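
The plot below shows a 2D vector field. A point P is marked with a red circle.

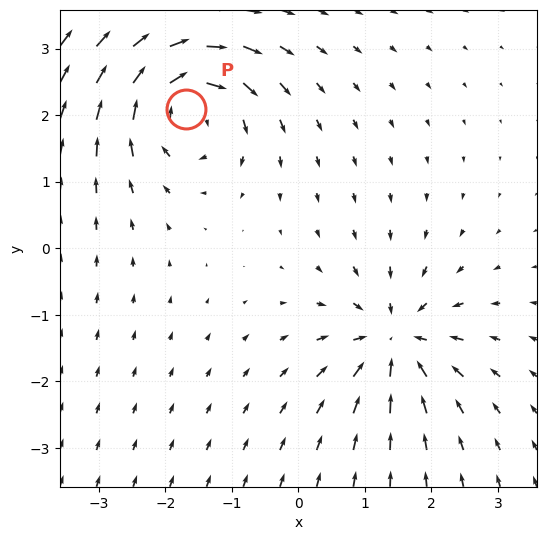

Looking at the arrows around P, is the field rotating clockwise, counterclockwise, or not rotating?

clockwise

Near P at (-1.7, 2.1) the arrows circulate clockwise. The curl (z-component) there is about -5; negative curl means clockwise rotation.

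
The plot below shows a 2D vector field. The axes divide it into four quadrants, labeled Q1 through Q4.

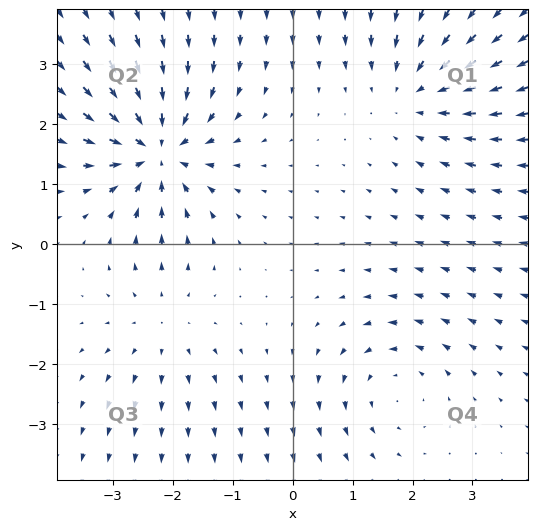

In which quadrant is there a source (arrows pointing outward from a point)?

The source sits at approximately (-2.2, -1.3), which lies in quadrant Q3. The divergence there is about +2, positive as expected for a source.

Q3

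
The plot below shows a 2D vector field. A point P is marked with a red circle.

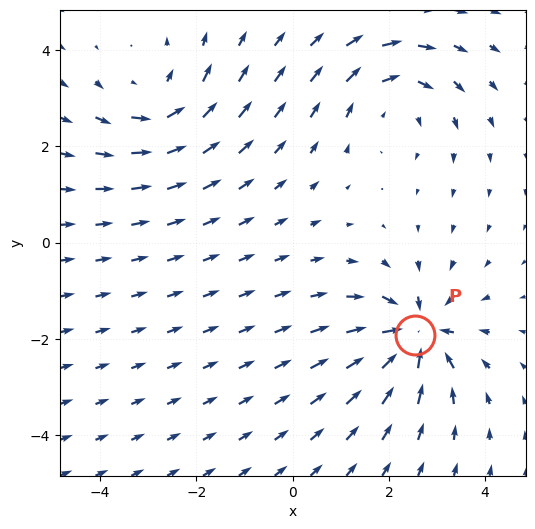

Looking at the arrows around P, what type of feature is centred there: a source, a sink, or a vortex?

sink

At P (2.5, -1.9) the arrows converge inward. Divergence about -5, curl ≈0 — negative divergence with near-zero curl is a sink.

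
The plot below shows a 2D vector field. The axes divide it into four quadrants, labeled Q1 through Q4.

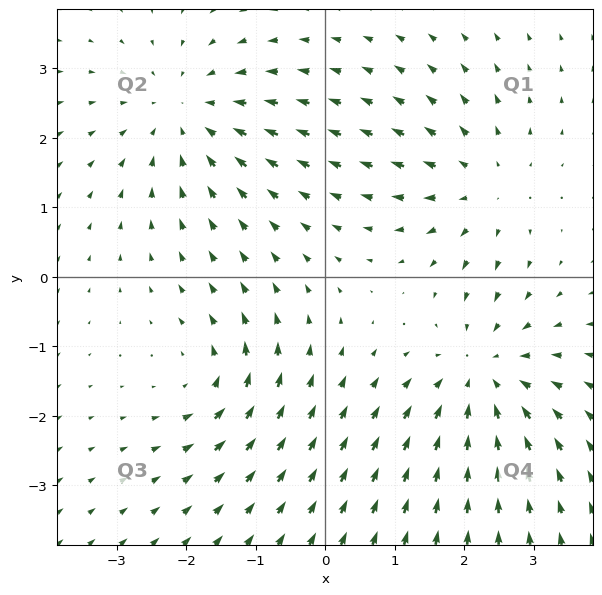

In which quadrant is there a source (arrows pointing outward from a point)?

The source sits at approximately (2.3, 1.3), which lies in quadrant Q1. The divergence there is about +3, positive as expected for a source.

Q1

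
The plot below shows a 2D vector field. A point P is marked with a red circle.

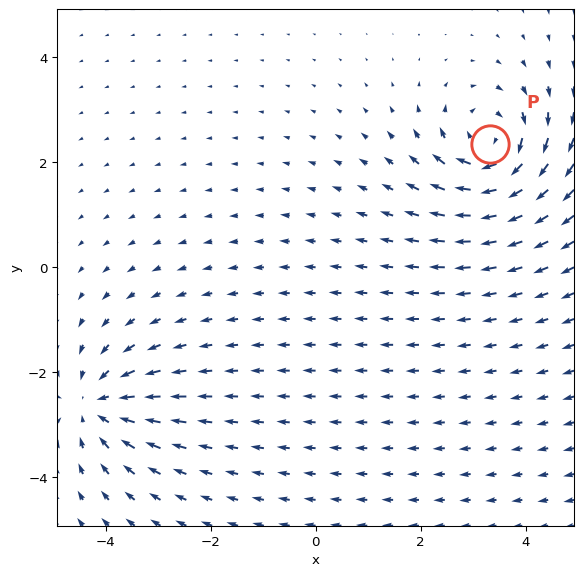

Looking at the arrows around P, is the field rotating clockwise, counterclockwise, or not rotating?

Near P at (3.3, 2.3) the arrows circulate clockwise. The curl (z-component) there is about -6; negative curl means clockwise rotation.

clockwise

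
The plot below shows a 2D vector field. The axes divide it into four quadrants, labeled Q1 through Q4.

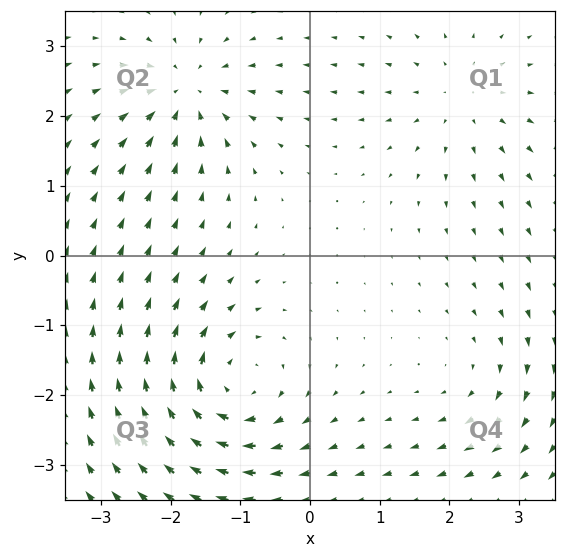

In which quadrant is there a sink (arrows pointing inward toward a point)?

Q2

The sink sits at approximately (-1.8, 2.3), which lies in quadrant Q2. The divergence there is about -5, negative as expected for a sink.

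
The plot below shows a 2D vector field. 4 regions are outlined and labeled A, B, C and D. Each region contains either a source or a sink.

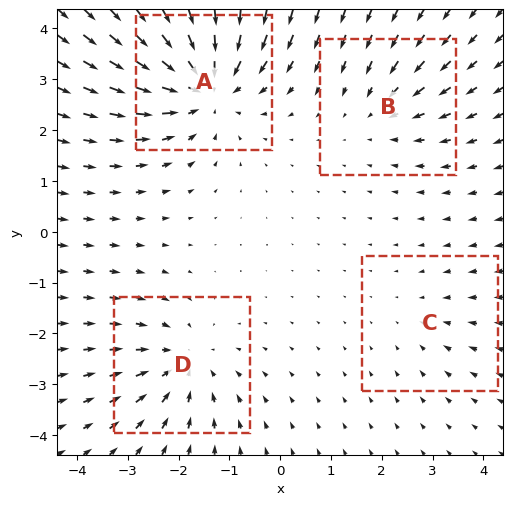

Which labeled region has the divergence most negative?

A

Divergence at each region's feature centre — A: about -6, B: about -3, C: about -2, D: about -4. Region A is most negative.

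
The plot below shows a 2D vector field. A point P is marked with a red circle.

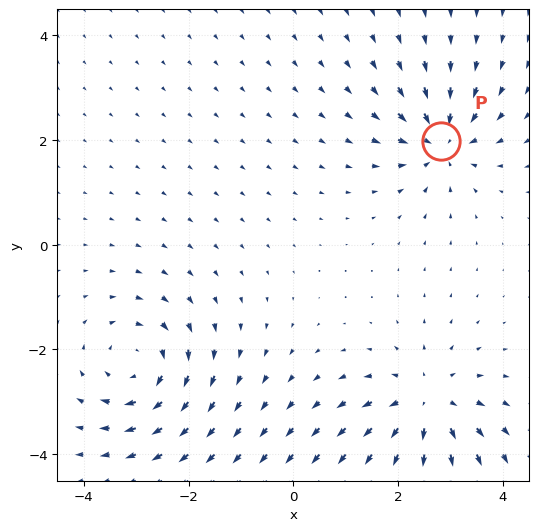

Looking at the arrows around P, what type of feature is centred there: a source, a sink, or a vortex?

sink

At P (2.8, 2.0) the arrows converge inward. Divergence about -5, curl ≈0 — negative divergence with near-zero curl is a sink.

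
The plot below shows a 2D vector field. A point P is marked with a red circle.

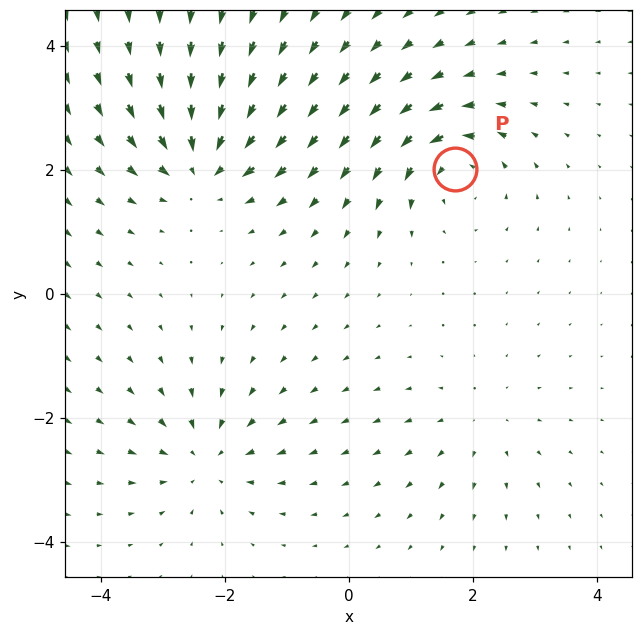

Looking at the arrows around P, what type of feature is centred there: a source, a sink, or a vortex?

vortex

At P (1.7, 2.0) the arrows circulate counterclockwise. Divergence ≈0, curl about +5 — near-zero divergence with nonzero curl is a vortex.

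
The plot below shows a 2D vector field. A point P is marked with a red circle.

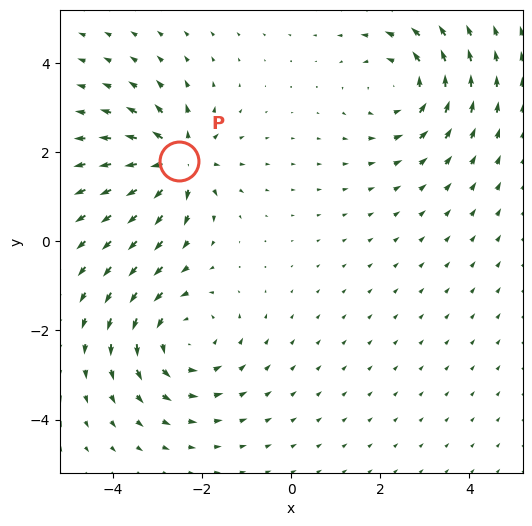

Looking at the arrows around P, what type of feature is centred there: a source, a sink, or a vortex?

At P (-2.5, 1.8) the arrows spread outward. Divergence about +5, curl ≈0 — positive divergence with near-zero curl is a source.

source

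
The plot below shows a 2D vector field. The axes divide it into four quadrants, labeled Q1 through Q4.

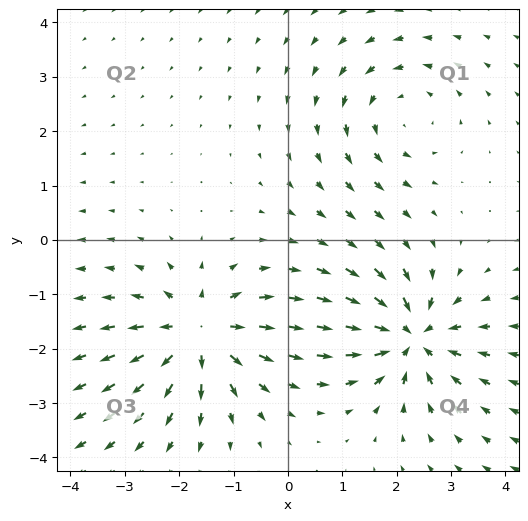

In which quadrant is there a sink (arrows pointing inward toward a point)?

The sink sits at approximately (2.3, -1.8), which lies in quadrant Q4. The divergence there is about -5, negative as expected for a sink.

Q4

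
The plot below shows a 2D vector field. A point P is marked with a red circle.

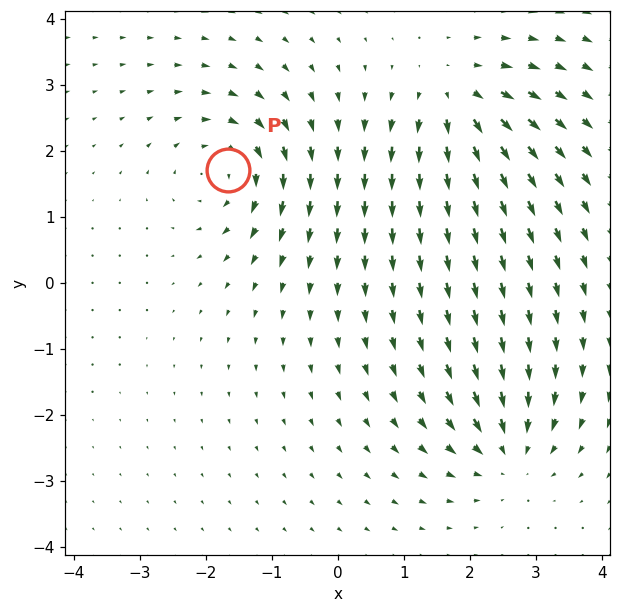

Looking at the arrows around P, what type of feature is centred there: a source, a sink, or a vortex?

At P (-1.7, 1.7) the arrows circulate clockwise. Divergence ≈0, curl about -5 — near-zero divergence with nonzero curl is a vortex.

vortex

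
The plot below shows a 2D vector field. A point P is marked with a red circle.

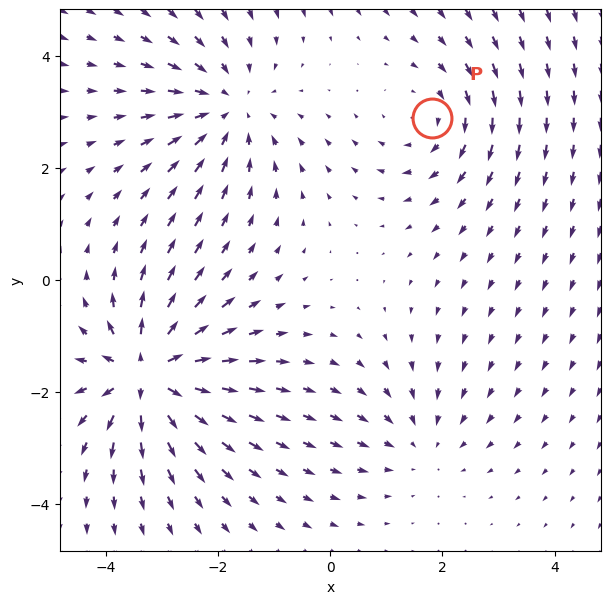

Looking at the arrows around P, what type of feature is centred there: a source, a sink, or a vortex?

At P (1.8, 2.9) the arrows circulate clockwise. Divergence ≈0, curl about -3 — near-zero divergence with nonzero curl is a vortex.

vortex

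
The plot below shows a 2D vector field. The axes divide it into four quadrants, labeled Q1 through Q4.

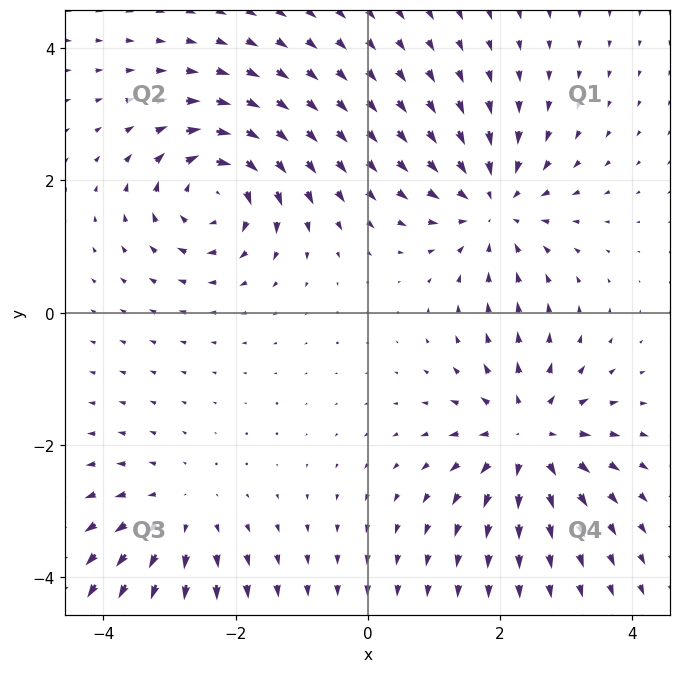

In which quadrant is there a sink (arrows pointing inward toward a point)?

The sink sits at approximately (1.9, 1.6), which lies in quadrant Q1. The divergence there is about -4, negative as expected for a sink.

Q1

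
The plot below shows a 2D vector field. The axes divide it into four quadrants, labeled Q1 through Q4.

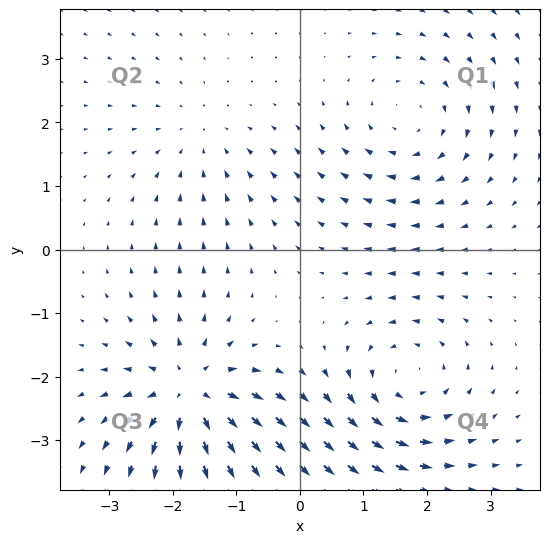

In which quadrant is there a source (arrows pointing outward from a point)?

Q3

The source sits at approximately (-1.7, -2.2), which lies in quadrant Q3. The divergence there is about +7, positive as expected for a source.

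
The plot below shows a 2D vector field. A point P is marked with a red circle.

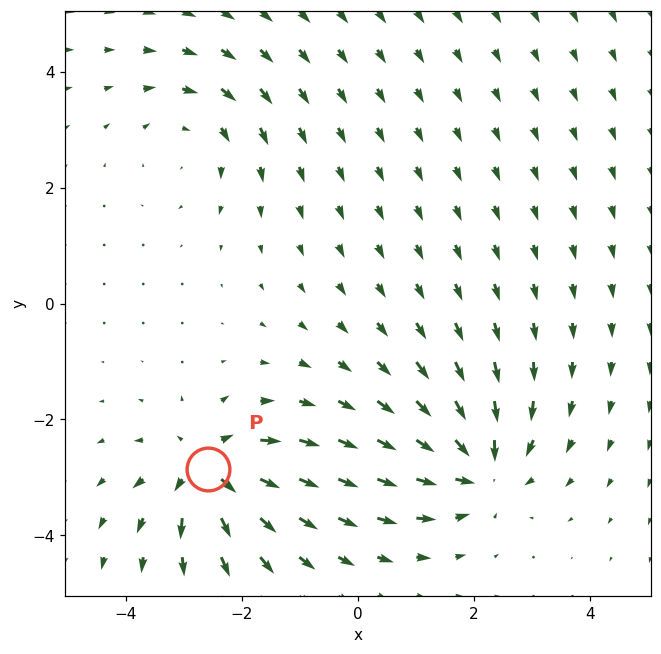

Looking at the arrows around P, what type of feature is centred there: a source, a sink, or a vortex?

source

At P (-2.6, -2.9) the arrows spread outward. Divergence about +5, curl ≈0 — positive divergence with near-zero curl is a source.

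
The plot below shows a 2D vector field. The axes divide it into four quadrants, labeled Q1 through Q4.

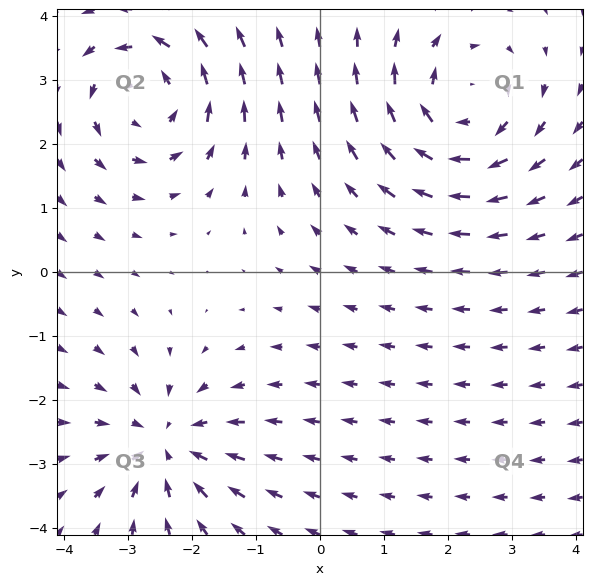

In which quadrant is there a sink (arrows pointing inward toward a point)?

Q3

The sink sits at approximately (-2.4, -2.7), which lies in quadrant Q3. The divergence there is about -4, negative as expected for a sink.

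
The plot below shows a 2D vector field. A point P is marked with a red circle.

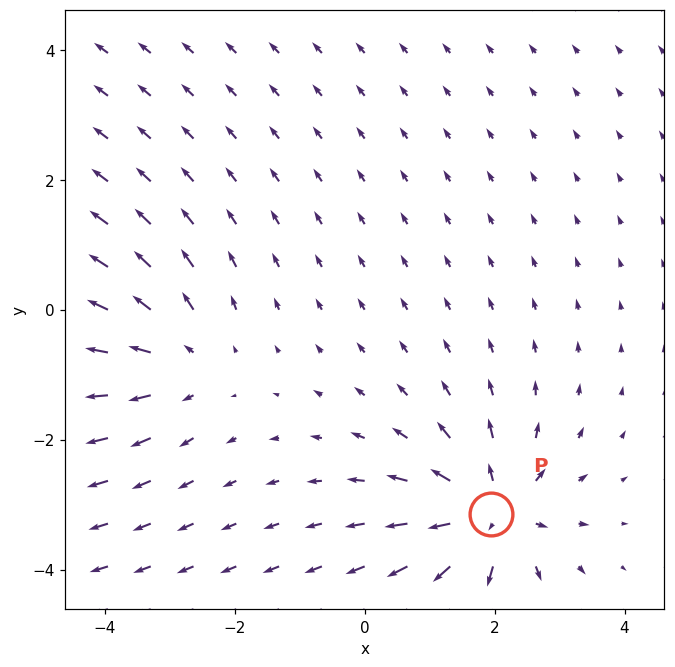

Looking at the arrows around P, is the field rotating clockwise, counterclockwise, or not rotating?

not rotating

Near P at (1.9, -3.1) the arrows show no circulation. The curl there is ≈0.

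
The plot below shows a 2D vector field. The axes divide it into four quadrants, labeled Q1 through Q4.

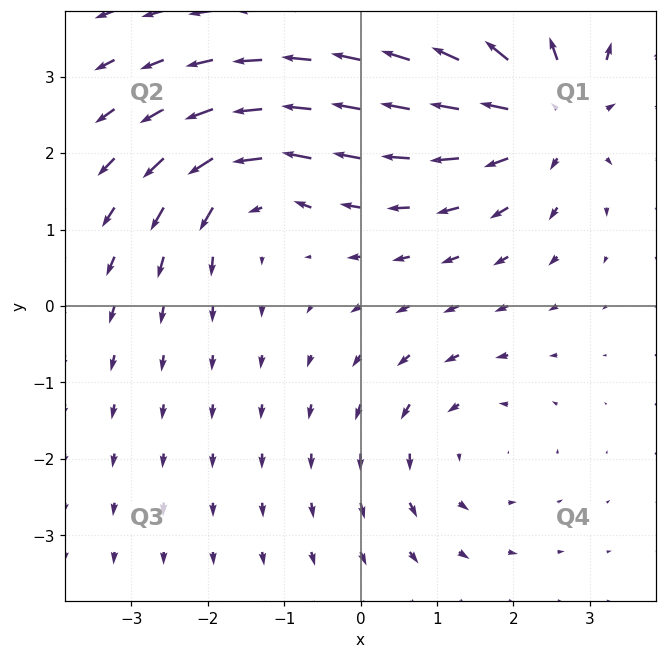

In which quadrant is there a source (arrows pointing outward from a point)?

The source sits at approximately (2.5, 2.6), which lies in quadrant Q1. The divergence there is about +4, positive as expected for a source.

Q1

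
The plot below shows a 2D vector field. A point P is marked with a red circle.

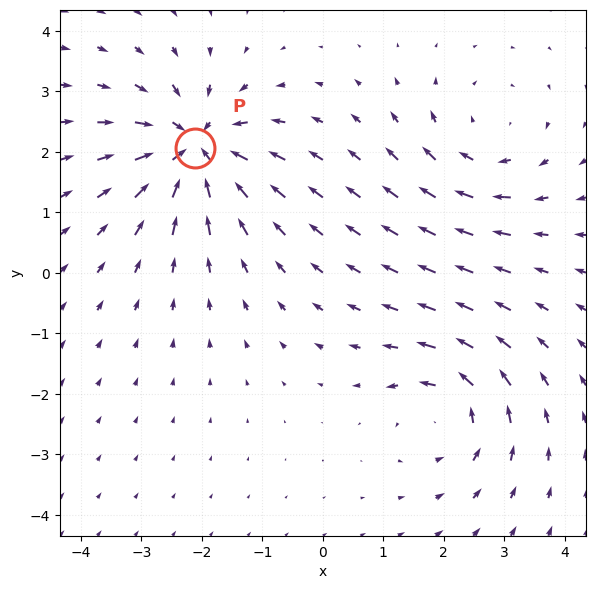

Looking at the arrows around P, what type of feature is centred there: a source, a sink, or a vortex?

At P (-2.1, 2.1) the arrows converge inward. Divergence about -6, curl ≈0 — negative divergence with near-zero curl is a sink.

sink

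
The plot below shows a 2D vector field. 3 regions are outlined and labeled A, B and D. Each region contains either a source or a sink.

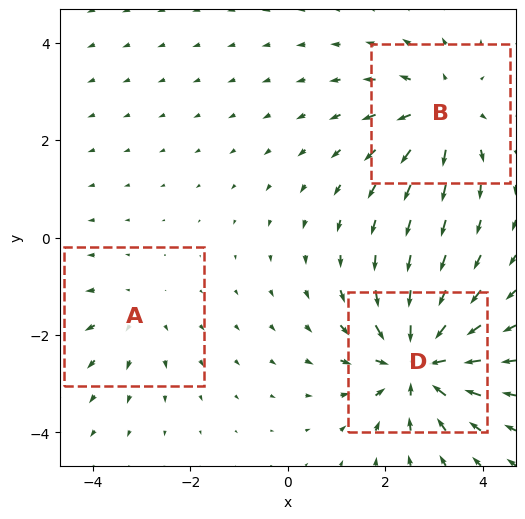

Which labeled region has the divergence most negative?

D

Divergence at each region's feature centre — A: about +2, B: about +3, D: about -5. Region D is most negative.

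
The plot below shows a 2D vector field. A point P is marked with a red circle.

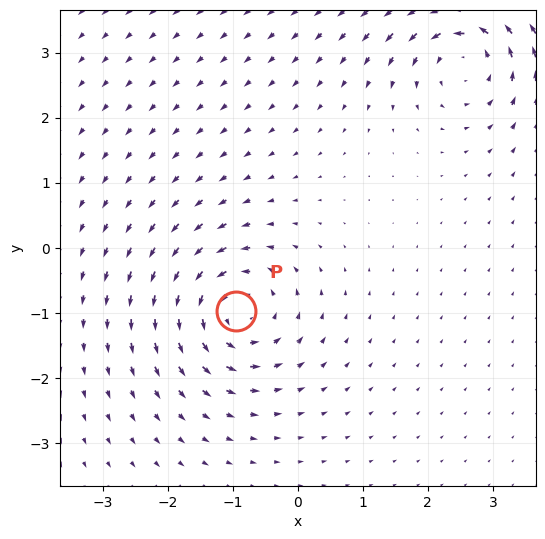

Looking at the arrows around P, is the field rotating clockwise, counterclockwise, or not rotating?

Near P at (-1.0, -1.0) the arrows circulate counterclockwise. The curl (z-component) there is about +7; positive curl means counterclockwise rotation.

counterclockwise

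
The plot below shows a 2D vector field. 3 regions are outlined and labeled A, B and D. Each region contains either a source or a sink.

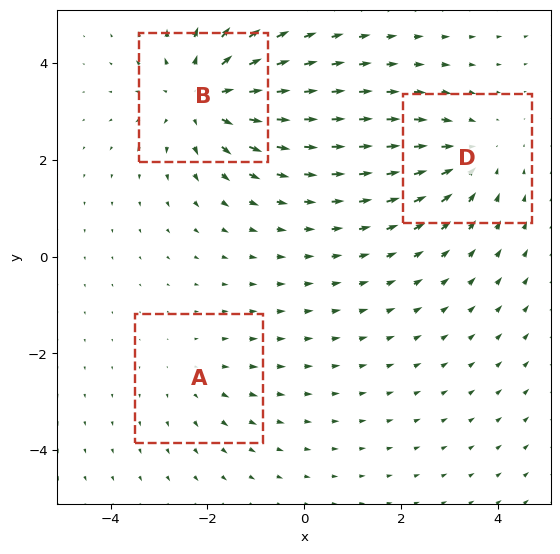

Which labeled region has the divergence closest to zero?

A

Divergence at each region's feature centre — A: about +2, B: about +4, D: about -3. Region A is closest to zero.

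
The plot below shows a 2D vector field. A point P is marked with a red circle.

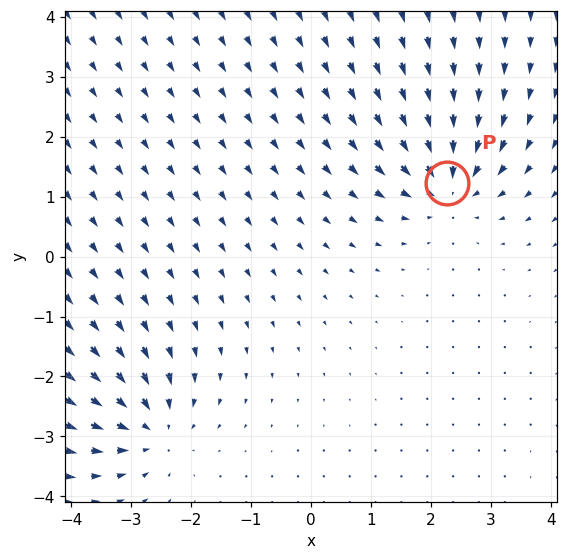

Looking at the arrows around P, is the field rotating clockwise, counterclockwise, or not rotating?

not rotating

Near P at (2.3, 1.2) the arrows show no circulation. The curl there is ≈0.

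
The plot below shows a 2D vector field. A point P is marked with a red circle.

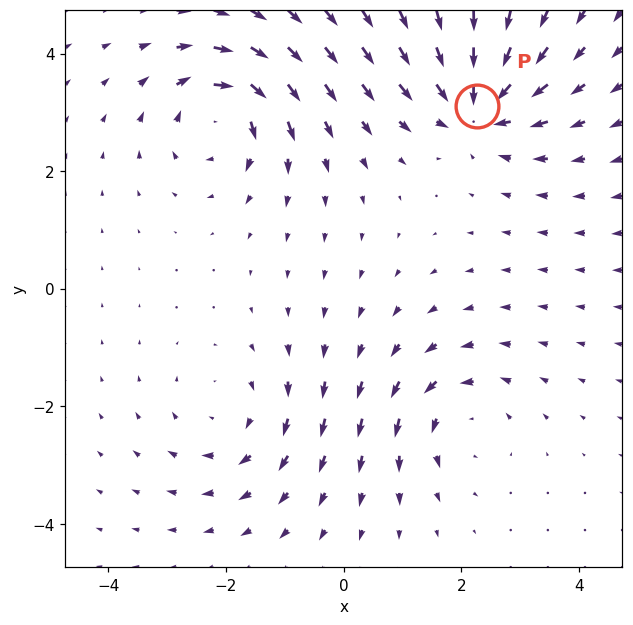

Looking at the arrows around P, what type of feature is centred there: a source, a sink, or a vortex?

sink

At P (2.3, 3.1) the arrows converge inward. Divergence about -6, curl ≈0 — negative divergence with near-zero curl is a sink.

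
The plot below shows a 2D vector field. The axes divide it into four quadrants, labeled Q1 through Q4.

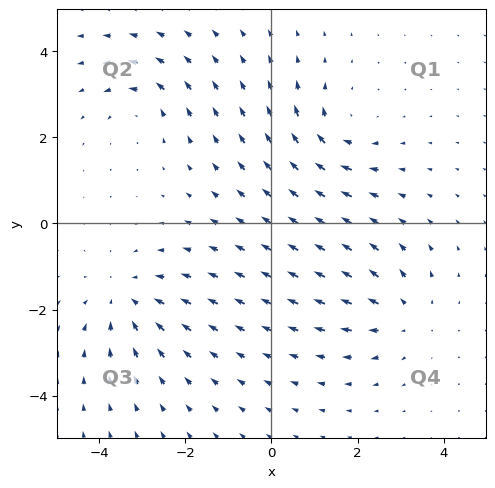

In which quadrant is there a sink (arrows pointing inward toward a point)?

The sink sits at approximately (-3.4, -1.8), which lies in quadrant Q3. The divergence there is about -4, negative as expected for a sink.

Q3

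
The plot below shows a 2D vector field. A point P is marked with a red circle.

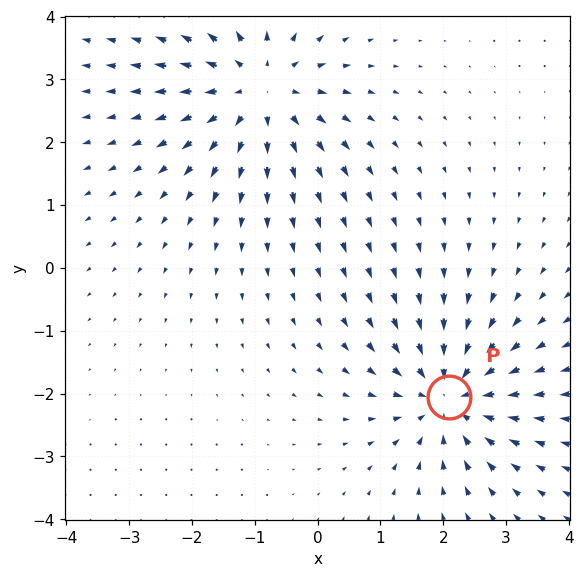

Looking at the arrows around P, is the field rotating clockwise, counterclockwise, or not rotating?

not rotating

Near P at (2.1, -2.1) the arrows show no circulation. The curl there is ≈0.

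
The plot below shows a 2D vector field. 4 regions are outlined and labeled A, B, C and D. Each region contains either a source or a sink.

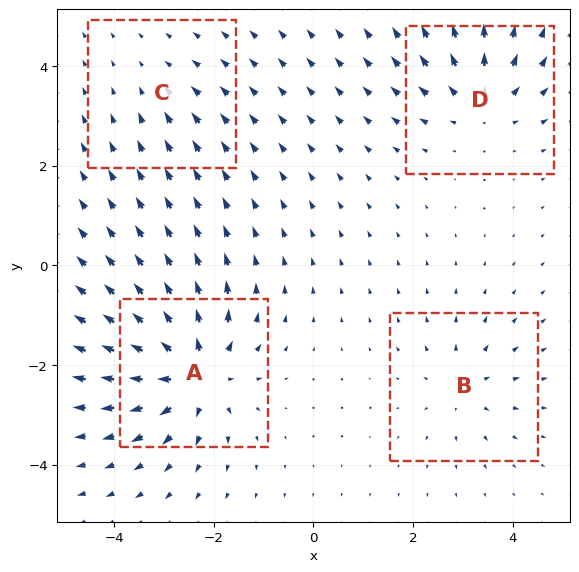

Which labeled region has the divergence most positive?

Divergence at each region's feature centre — A: about +8, B: about +4, C: about -2, D: about +5. Region A is most positive.

A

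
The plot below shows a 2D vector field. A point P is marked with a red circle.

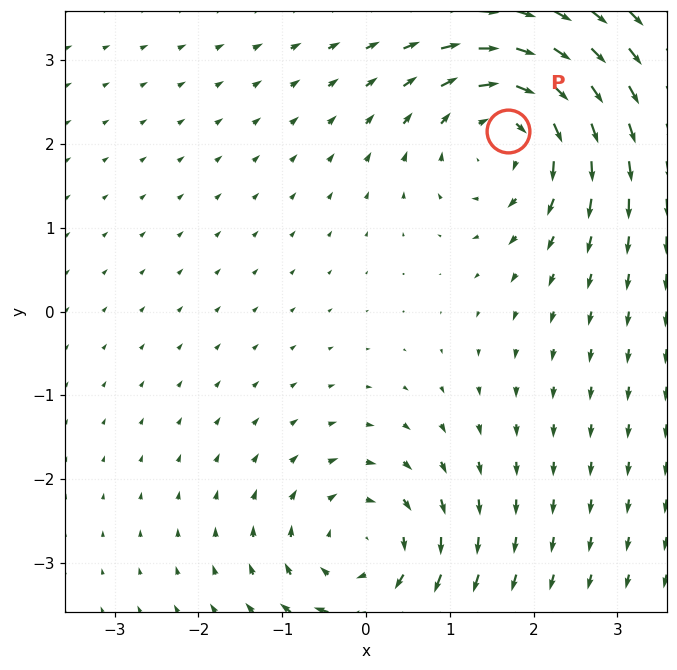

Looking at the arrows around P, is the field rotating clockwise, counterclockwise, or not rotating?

Near P at (1.7, 2.2) the arrows circulate clockwise. The curl (z-component) there is about -5; negative curl means clockwise rotation.

clockwise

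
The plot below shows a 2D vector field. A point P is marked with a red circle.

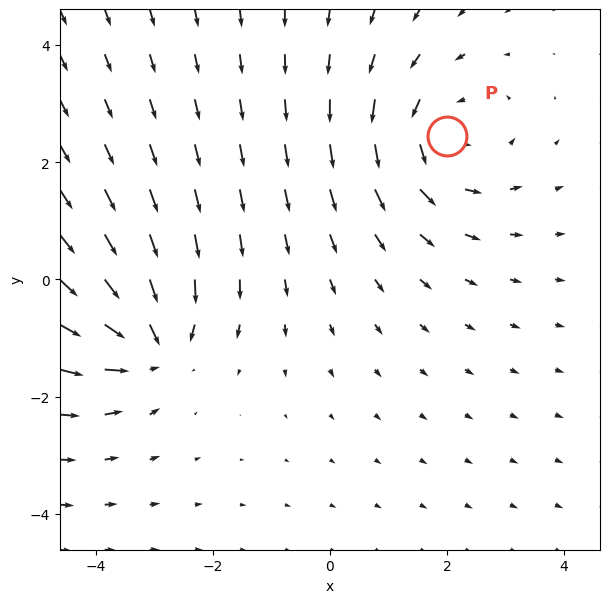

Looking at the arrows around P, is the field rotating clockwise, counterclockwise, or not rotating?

counterclockwise

Near P at (2.0, 2.4) the arrows circulate counterclockwise. The curl (z-component) there is about +3; positive curl means counterclockwise rotation.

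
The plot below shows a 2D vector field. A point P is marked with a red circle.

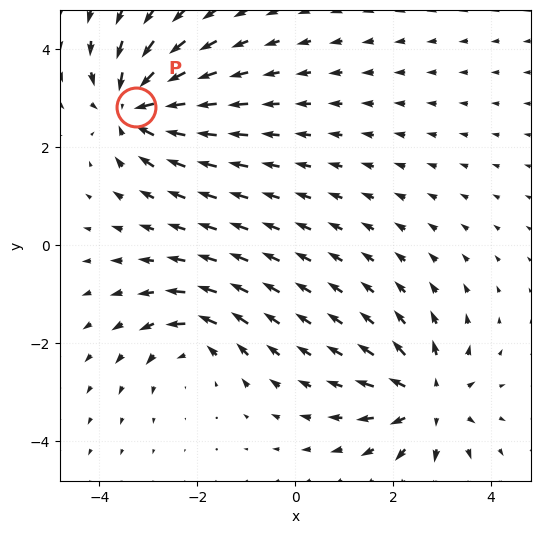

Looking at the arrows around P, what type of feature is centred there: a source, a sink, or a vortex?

At P (-3.3, 2.8) the arrows converge inward. Divergence about -6, curl ≈0 — negative divergence with near-zero curl is a sink.

sink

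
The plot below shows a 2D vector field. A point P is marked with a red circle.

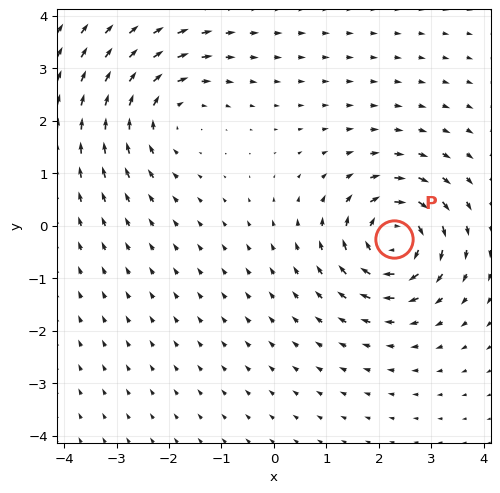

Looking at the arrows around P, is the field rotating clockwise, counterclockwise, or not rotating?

Near P at (2.3, -0.2) the arrows circulate clockwise. The curl (z-component) there is about -7; negative curl means clockwise rotation.

clockwise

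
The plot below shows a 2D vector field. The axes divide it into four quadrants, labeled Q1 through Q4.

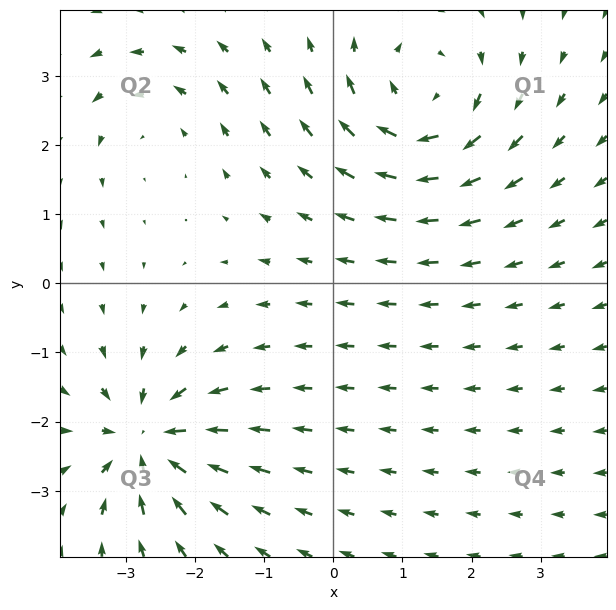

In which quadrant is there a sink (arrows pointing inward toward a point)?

Q3

The sink sits at approximately (-2.7, -2.3), which lies in quadrant Q3. The divergence there is about -5, negative as expected for a sink.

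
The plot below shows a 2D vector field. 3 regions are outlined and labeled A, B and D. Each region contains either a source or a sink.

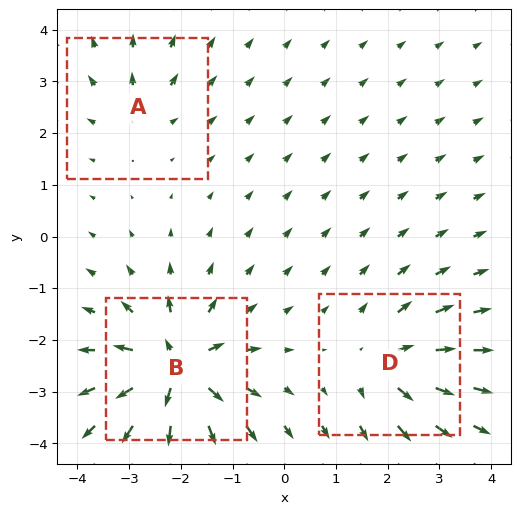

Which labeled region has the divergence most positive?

Divergence at each region's feature centre — A: about +2, B: about +7, D: about +4. Region B is most positive.

B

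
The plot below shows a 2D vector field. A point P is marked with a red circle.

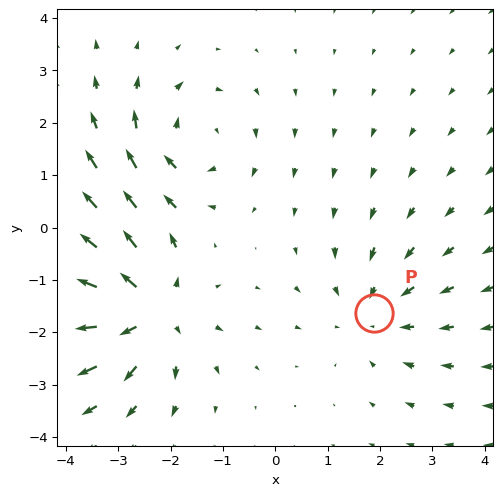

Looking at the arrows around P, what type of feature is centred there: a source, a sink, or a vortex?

At P (1.9, -1.6) the arrows converge inward. Divergence about -3, curl ≈0 — negative divergence with near-zero curl is a sink.

sink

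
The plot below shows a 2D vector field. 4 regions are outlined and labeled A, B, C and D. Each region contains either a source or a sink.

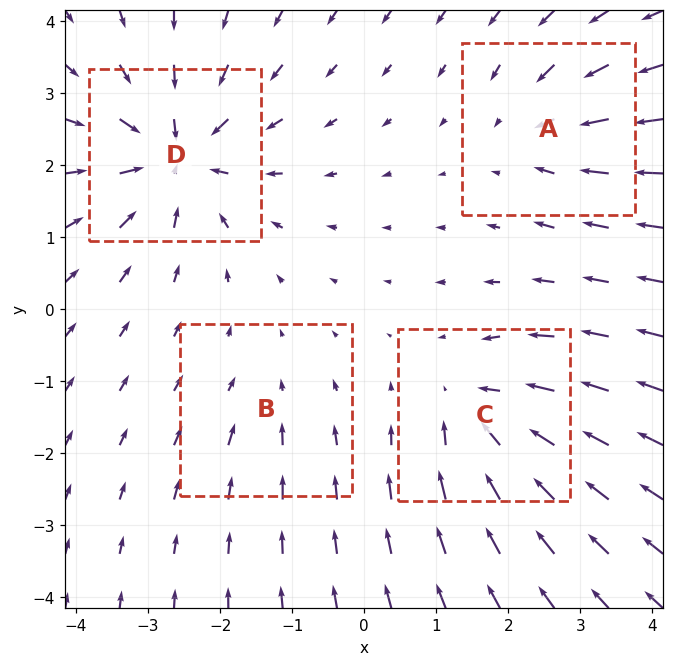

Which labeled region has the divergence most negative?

Divergence at each region's feature centre — A: about -4, B: about -2, C: about -5, D: about -7. Region D is most negative.

D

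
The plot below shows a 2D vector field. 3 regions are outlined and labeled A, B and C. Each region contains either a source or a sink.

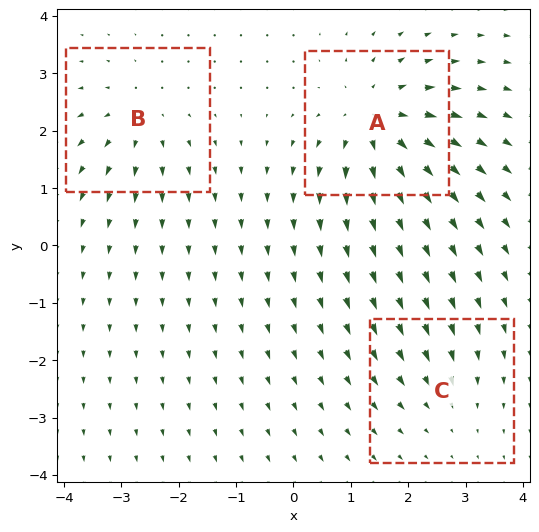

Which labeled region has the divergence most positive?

Divergence at each region's feature centre — A: about +5, B: about +3, C: about -2. Region A is most positive.

A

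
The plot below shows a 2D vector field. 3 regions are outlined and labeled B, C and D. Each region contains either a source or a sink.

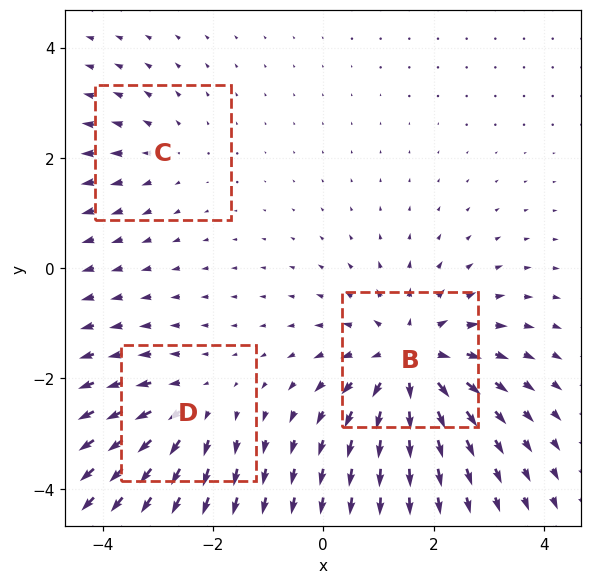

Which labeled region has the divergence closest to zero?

C

Divergence at each region's feature centre — B: about +5, C: about +2, D: about +3. Region C is closest to zero.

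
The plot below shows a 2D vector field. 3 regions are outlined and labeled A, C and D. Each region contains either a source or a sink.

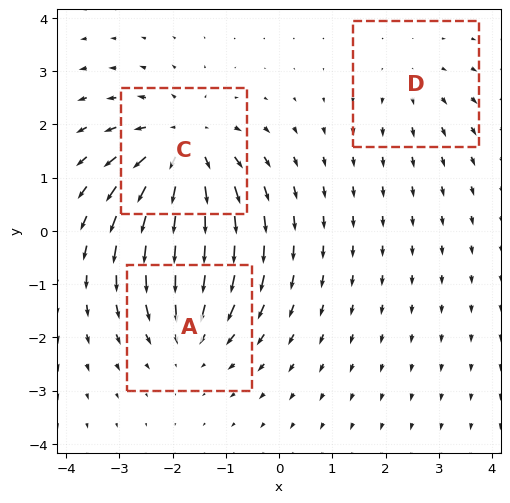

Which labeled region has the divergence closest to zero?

D

Divergence at each region's feature centre — A: about -3, C: about +4, D: about +2. Region D is closest to zero.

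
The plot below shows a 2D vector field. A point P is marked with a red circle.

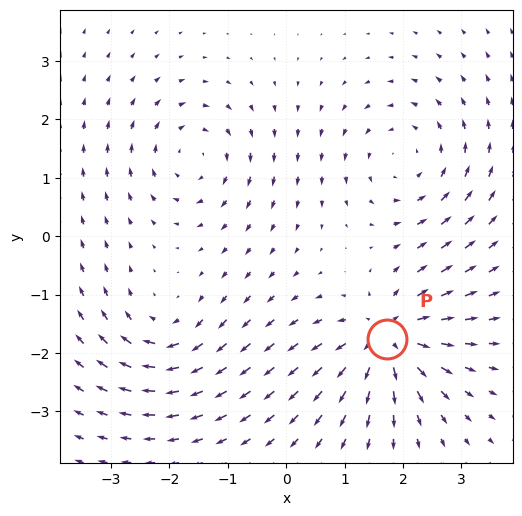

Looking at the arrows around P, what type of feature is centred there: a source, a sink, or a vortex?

source

At P (1.7, -1.8) the arrows spread outward. Divergence about +6, curl ≈0 — positive divergence with near-zero curl is a source.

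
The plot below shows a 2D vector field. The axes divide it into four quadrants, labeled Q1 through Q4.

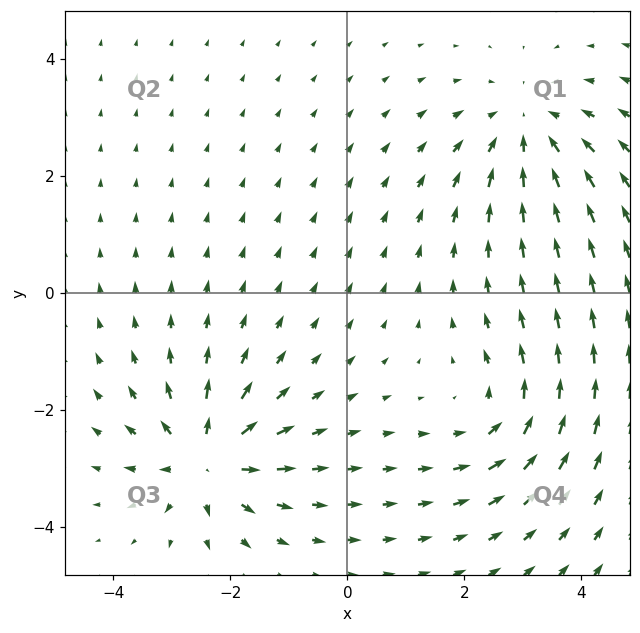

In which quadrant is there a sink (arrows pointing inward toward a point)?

The sink sits at approximately (3.1, 2.8), which lies in quadrant Q1. The divergence there is about -4, negative as expected for a sink.

Q1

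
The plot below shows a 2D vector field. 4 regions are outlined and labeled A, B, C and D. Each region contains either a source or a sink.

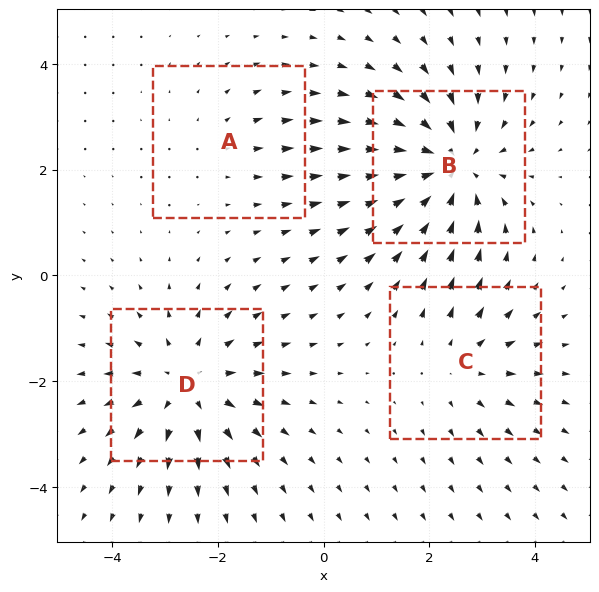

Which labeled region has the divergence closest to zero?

A

Divergence at each region's feature centre — A: about +2, B: about -5, C: about +3, D: about +4. Region A is closest to zero.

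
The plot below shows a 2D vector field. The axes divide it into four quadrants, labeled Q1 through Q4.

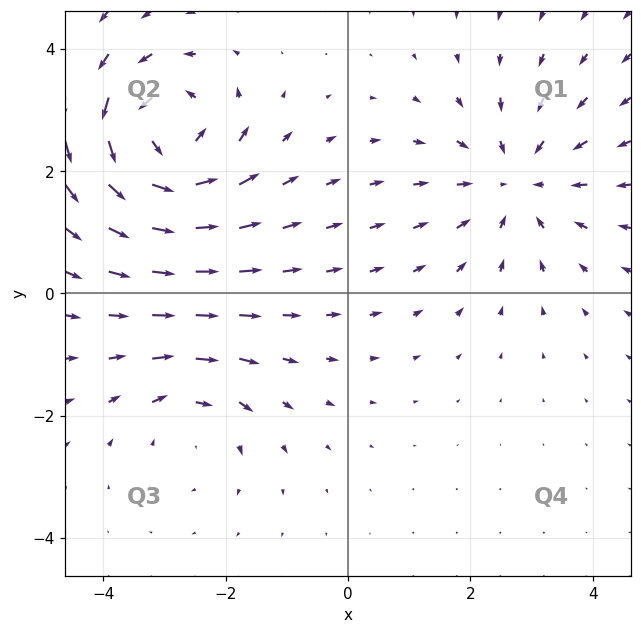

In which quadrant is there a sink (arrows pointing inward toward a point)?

Q1

The sink sits at approximately (2.8, 1.8), which lies in quadrant Q1. The divergence there is about -3, negative as expected for a sink.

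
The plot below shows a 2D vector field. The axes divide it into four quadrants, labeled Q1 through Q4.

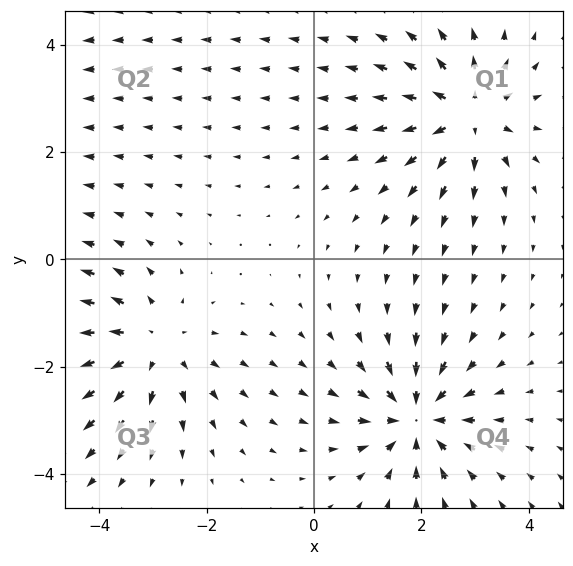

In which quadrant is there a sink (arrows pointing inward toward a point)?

The sink sits at approximately (1.9, -2.9), which lies in quadrant Q4. The divergence there is about -5, negative as expected for a sink.

Q4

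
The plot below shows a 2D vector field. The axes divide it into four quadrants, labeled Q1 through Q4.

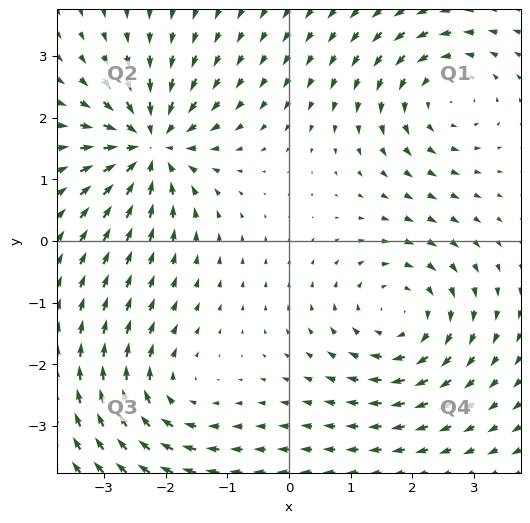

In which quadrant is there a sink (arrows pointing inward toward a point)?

The sink sits at approximately (-2.2, 1.6), which lies in quadrant Q2. The divergence there is about -6, negative as expected for a sink.

Q2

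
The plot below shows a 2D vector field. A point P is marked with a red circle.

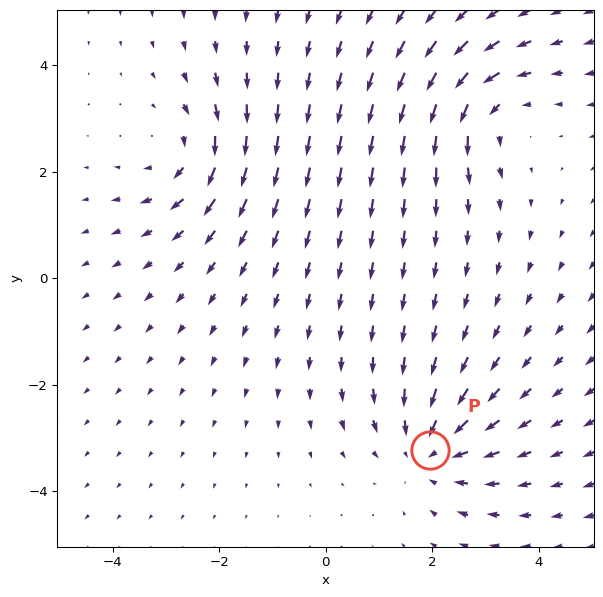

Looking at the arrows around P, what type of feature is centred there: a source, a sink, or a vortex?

At P (2.0, -3.2) the arrows converge inward. Divergence about -4, curl ≈0 — negative divergence with near-zero curl is a sink.

sink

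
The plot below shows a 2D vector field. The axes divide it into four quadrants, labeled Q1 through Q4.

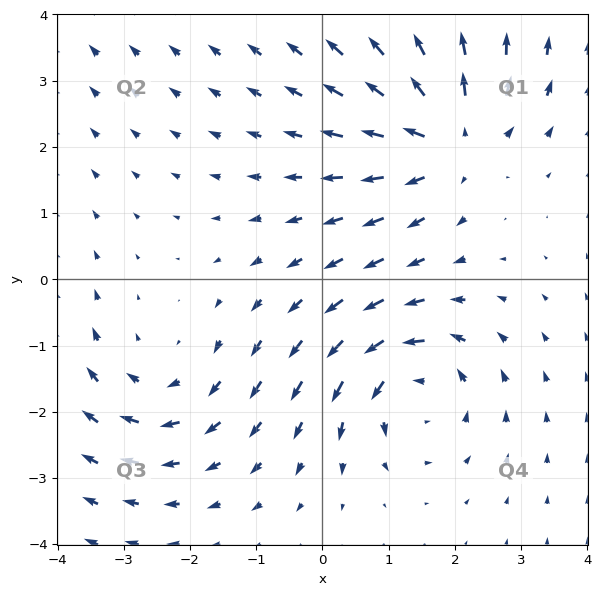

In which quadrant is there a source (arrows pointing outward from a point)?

The source sits at approximately (1.9, 2.1), which lies in quadrant Q1. The divergence there is about +4, positive as expected for a source.

Q1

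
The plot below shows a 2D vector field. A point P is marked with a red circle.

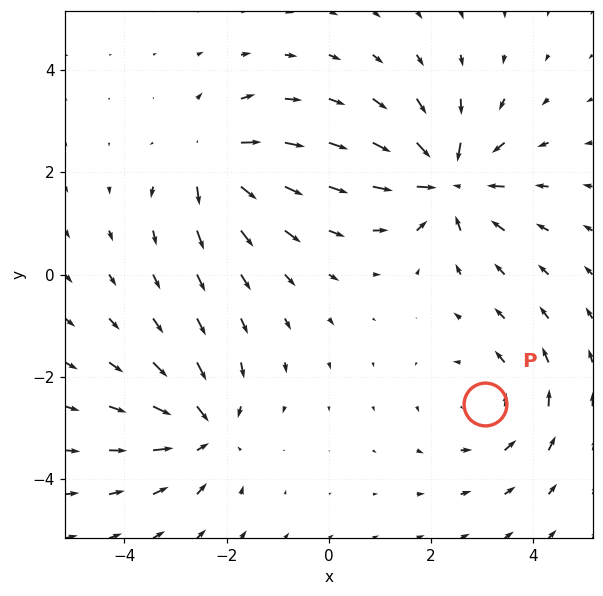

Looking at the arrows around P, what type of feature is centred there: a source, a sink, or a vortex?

vortex

At P (3.1, -2.5) the arrows circulate counterclockwise. Divergence ≈0, curl about +3 — near-zero divergence with nonzero curl is a vortex.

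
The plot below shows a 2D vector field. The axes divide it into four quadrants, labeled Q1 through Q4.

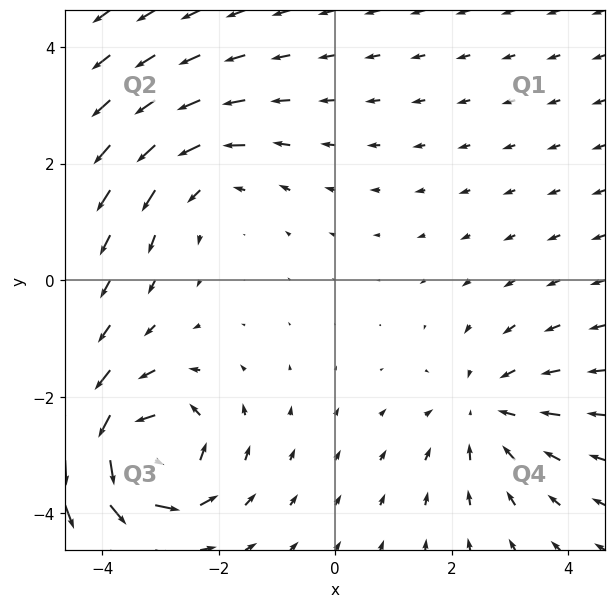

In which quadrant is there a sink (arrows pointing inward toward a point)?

The sink sits at approximately (2.6, -2.2), which lies in quadrant Q4. The divergence there is about -2, negative as expected for a sink.

Q4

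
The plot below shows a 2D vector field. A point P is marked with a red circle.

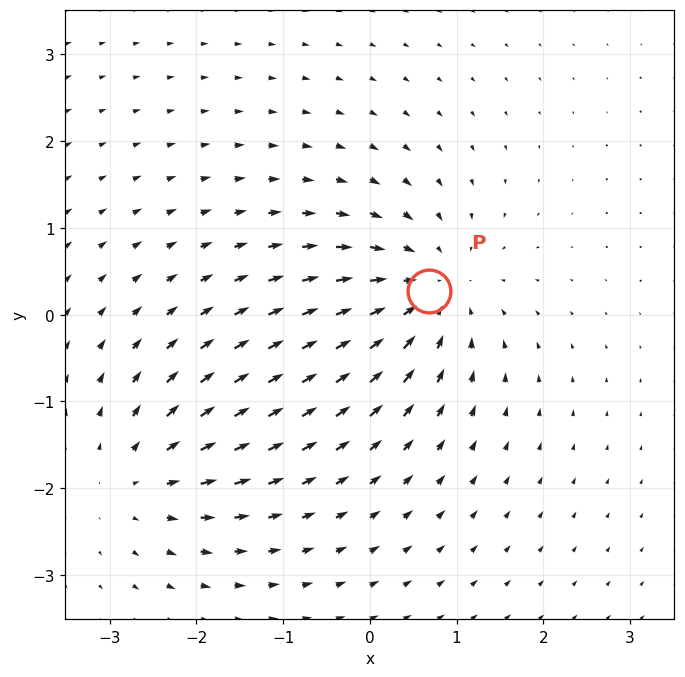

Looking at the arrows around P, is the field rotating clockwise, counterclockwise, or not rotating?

not rotating

Near P at (0.7, 0.3) the arrows show no circulation. The curl there is ≈0.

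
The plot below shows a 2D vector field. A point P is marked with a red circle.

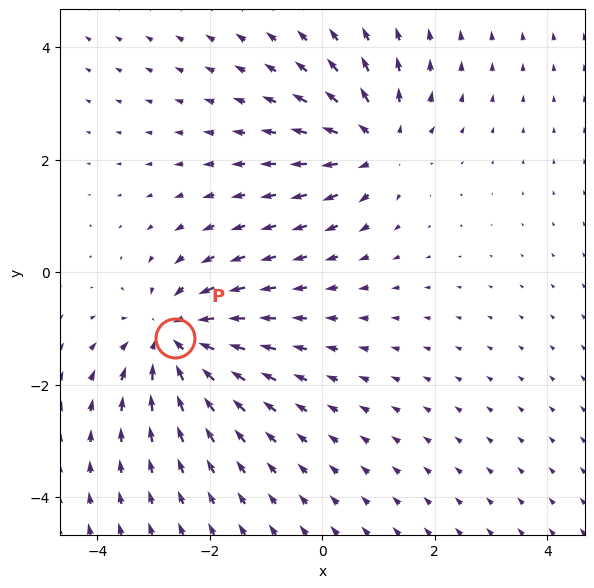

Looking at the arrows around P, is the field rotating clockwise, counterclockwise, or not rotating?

Near P at (-2.6, -1.2) the arrows show no circulation. The curl there is ≈0.

not rotating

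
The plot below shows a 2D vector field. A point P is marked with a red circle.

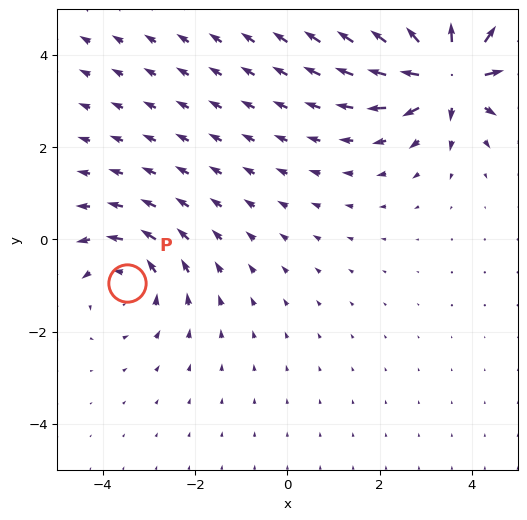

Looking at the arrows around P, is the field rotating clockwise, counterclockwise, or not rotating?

Near P at (-3.5, -0.9) the arrows circulate counterclockwise. The curl (z-component) there is about +3; positive curl means counterclockwise rotation.

counterclockwise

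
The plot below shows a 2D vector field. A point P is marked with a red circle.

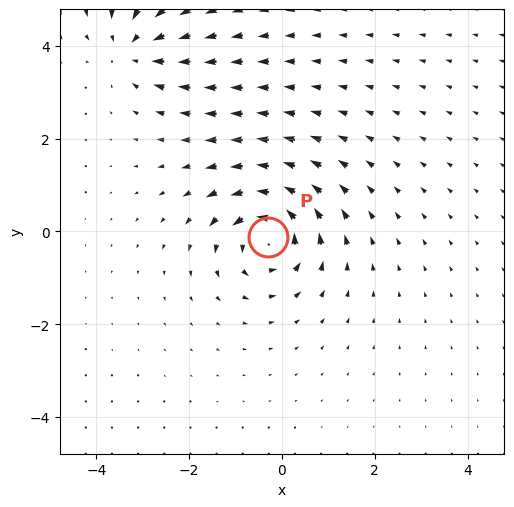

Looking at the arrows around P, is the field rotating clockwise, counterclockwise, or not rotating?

Near P at (-0.3, -0.1) the arrows circulate counterclockwise. The curl (z-component) there is about +7; positive curl means counterclockwise rotation.

counterclockwise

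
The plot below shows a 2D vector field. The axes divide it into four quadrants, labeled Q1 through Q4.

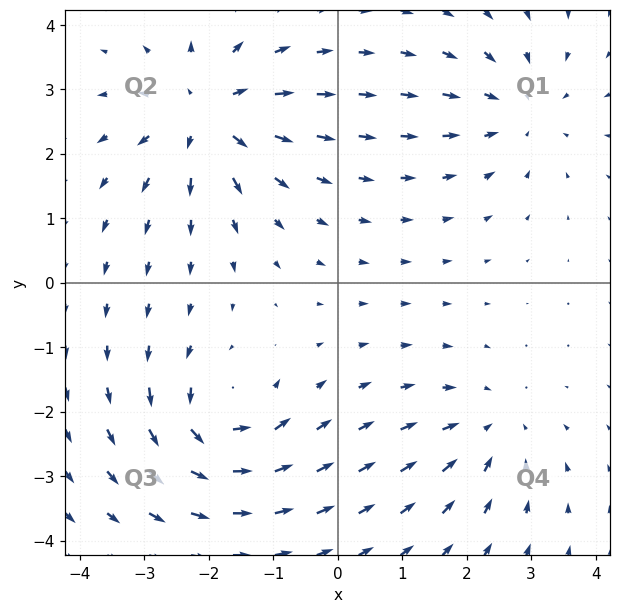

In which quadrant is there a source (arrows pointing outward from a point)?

Q2

The source sits at approximately (-2.0, 2.6), which lies in quadrant Q2. The divergence there is about +5, positive as expected for a source.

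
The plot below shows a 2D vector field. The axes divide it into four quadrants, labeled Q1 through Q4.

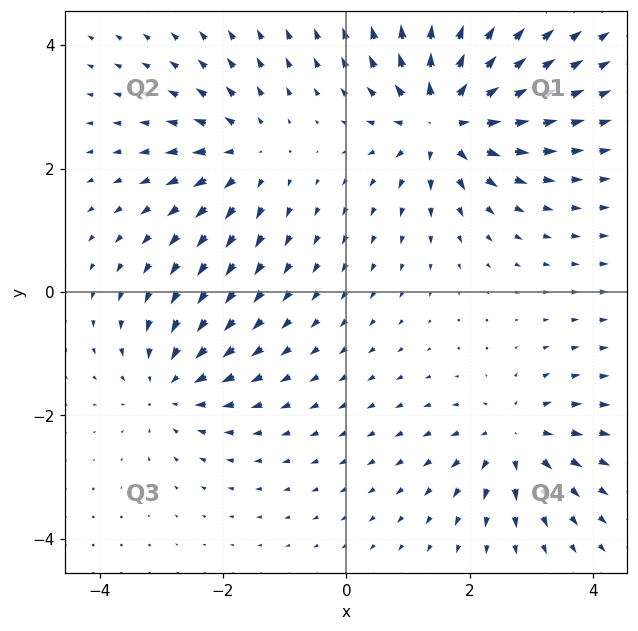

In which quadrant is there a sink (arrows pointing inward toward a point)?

Q3

The sink sits at approximately (-2.9, -1.5), which lies in quadrant Q3. The divergence there is about -4, negative as expected for a sink.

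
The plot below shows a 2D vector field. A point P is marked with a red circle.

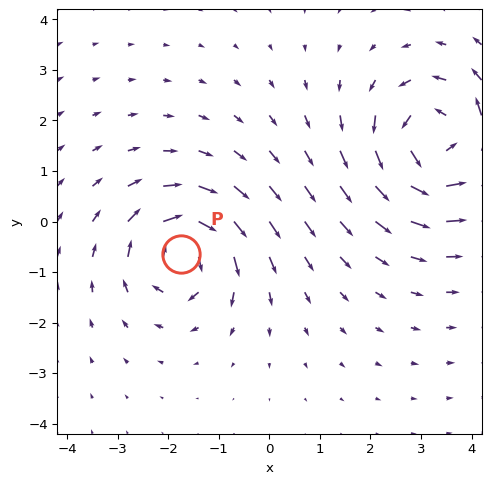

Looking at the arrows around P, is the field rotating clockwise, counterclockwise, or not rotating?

clockwise

Near P at (-1.7, -0.6) the arrows circulate clockwise. The curl (z-component) there is about -4; negative curl means clockwise rotation.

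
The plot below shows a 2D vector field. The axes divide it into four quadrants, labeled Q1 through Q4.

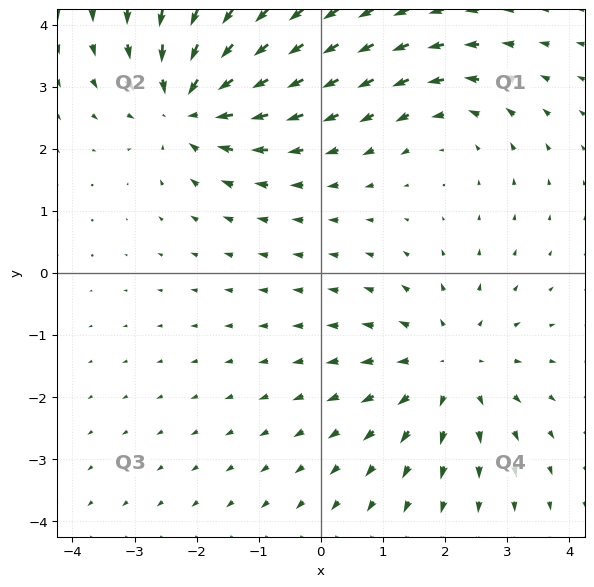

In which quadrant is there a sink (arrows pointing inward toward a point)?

The sink sits at approximately (-2.1, 2.7), which lies in quadrant Q2. The divergence there is about -5, negative as expected for a sink.

Q2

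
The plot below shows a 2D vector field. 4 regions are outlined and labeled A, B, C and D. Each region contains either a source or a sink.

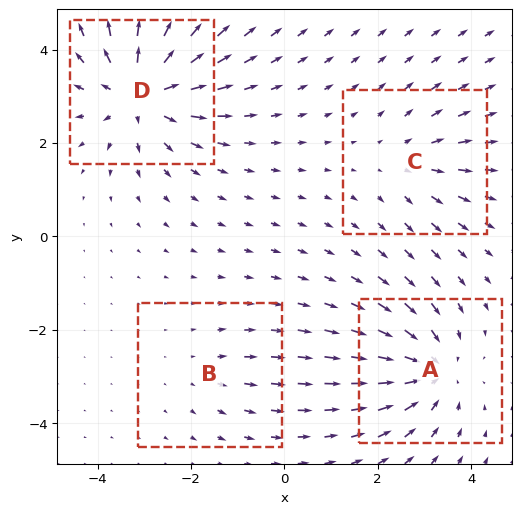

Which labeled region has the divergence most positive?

Divergence at each region's feature centre — A: about -5, B: about +2, C: about +3, D: about +6. Region D is most positive.

D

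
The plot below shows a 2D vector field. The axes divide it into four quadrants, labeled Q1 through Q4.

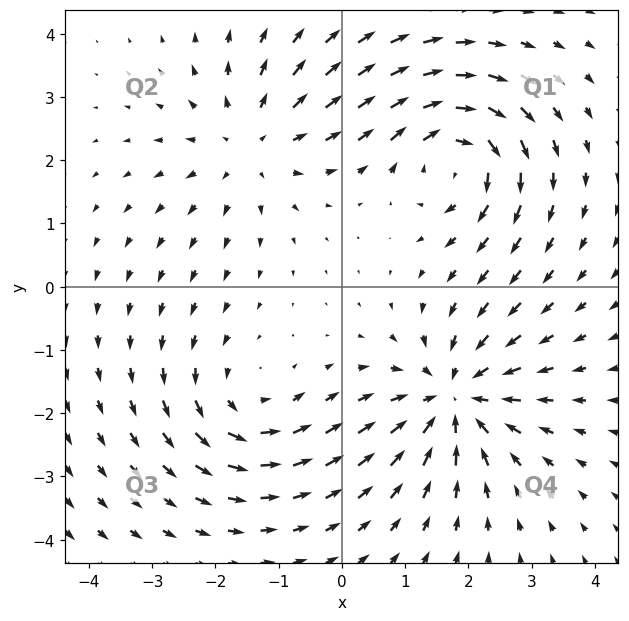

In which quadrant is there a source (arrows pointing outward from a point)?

The source sits at approximately (-1.4, 2.3), which lies in quadrant Q2. The divergence there is about +3, positive as expected for a source.

Q2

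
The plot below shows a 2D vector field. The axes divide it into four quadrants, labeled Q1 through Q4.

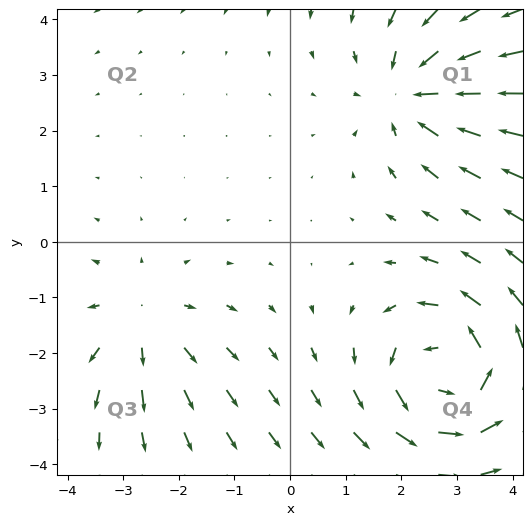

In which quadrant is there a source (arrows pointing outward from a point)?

The source sits at approximately (-2.7, -1.5), which lies in quadrant Q3. The divergence there is about +3, positive as expected for a source.

Q3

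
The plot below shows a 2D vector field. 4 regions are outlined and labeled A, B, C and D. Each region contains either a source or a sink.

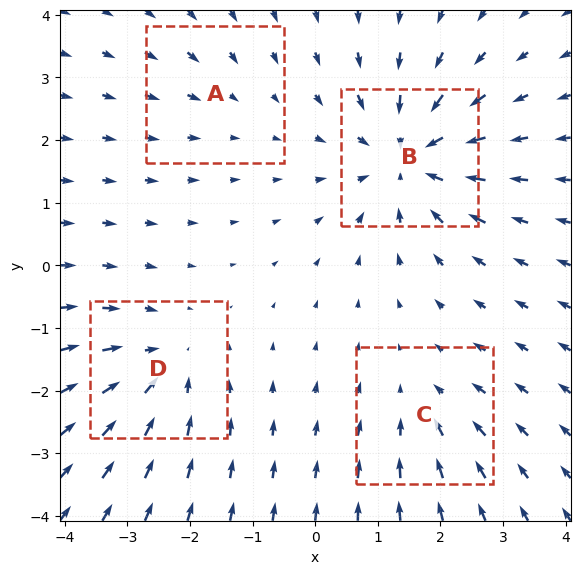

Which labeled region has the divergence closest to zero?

A

Divergence at each region's feature centre — A: about -2, B: about -7, C: about -3, D: about -5. Region A is closest to zero.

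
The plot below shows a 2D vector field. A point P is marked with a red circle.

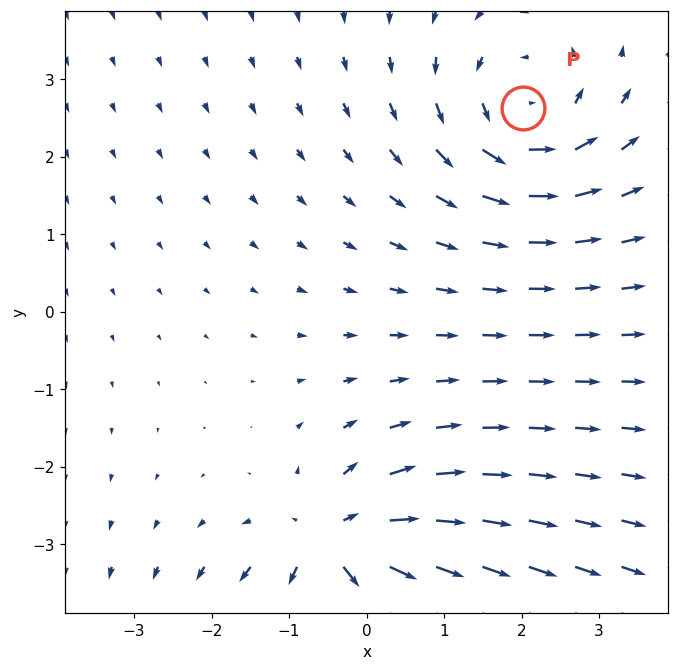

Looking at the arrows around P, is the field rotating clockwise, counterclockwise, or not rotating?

counterclockwise

Near P at (2.0, 2.6) the arrows circulate counterclockwise. The curl (z-component) there is about +3; positive curl means counterclockwise rotation.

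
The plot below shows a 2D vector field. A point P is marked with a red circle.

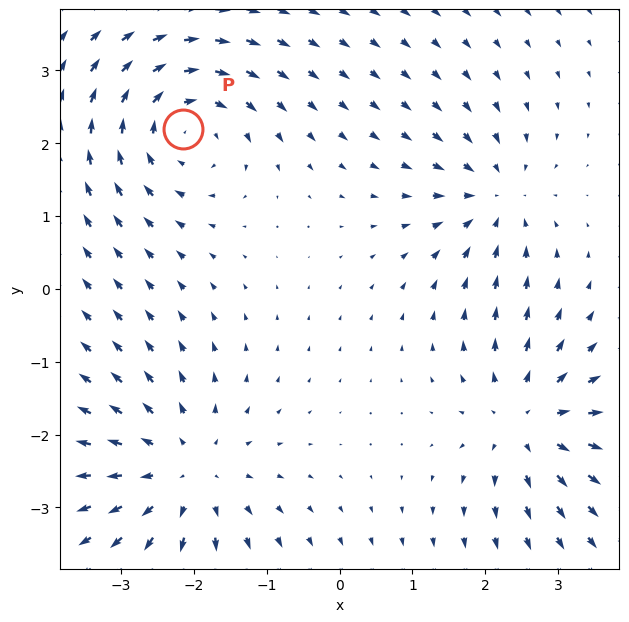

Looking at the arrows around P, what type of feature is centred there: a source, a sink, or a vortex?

At P (-2.2, 2.2) the arrows circulate clockwise. Divergence ≈0, curl about -5 — near-zero divergence with nonzero curl is a vortex.

vortex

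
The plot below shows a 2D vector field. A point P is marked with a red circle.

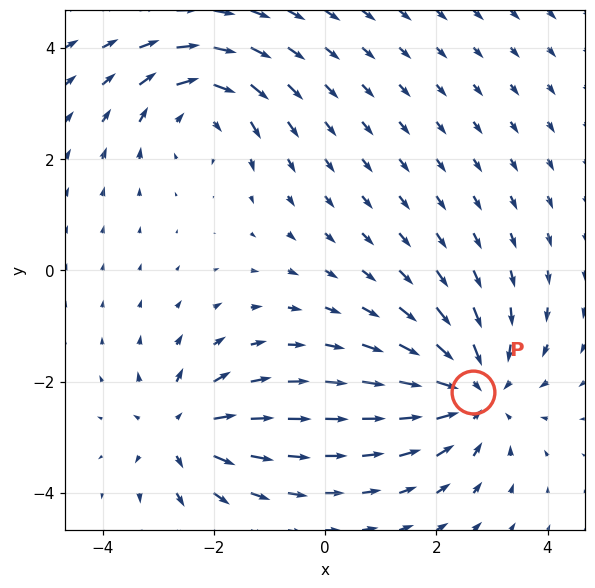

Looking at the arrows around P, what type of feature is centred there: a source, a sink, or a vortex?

sink

At P (2.7, -2.2) the arrows converge inward. Divergence about -4, curl ≈0 — negative divergence with near-zero curl is a sink.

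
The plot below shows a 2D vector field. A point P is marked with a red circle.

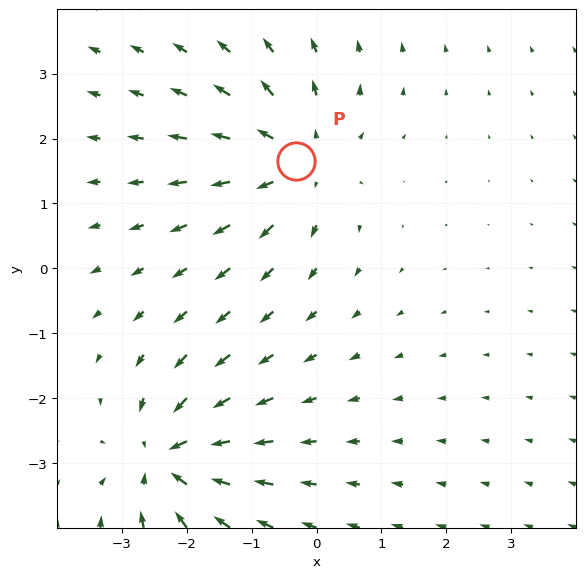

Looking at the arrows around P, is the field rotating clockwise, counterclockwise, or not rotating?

Near P at (-0.3, 1.7) the arrows show no circulation. The curl there is ≈0.

not rotating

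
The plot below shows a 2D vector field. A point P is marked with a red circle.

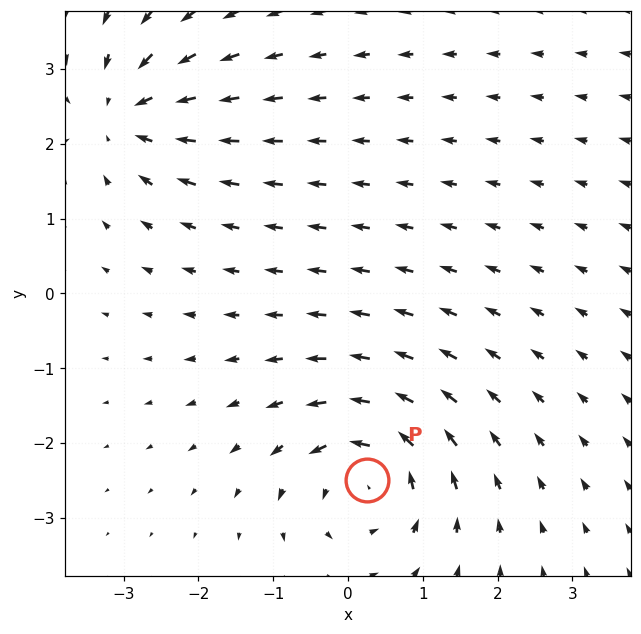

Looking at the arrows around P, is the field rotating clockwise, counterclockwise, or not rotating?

Near P at (0.3, -2.5) the arrows circulate counterclockwise. The curl (z-component) there is about +6; positive curl means counterclockwise rotation.

counterclockwise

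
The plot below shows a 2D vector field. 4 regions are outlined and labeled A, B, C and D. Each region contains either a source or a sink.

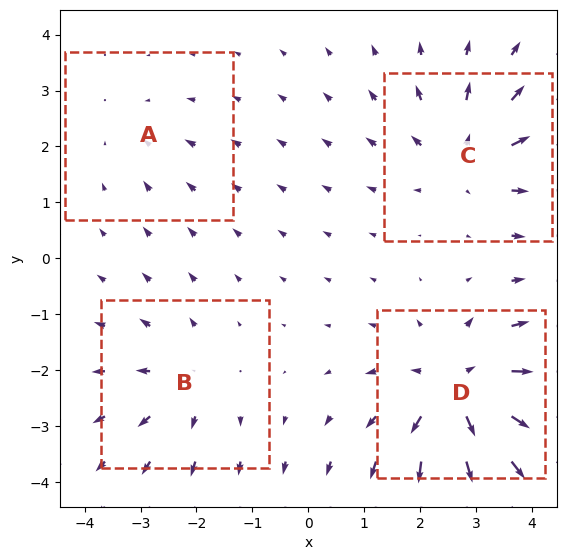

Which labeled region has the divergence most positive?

Divergence at each region's feature centre — A: about -2, B: about +3, C: about +5, D: about +7. Region D is most positive.

D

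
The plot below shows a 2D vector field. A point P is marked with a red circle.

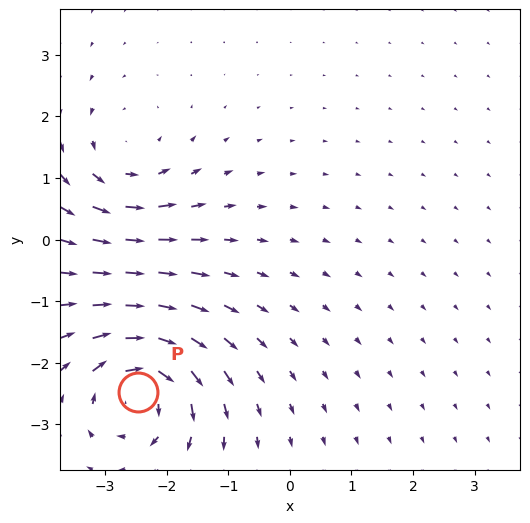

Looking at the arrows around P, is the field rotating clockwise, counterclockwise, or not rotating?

Near P at (-2.5, -2.5) the arrows circulate clockwise. The curl (z-component) there is about -4; negative curl means clockwise rotation.

clockwise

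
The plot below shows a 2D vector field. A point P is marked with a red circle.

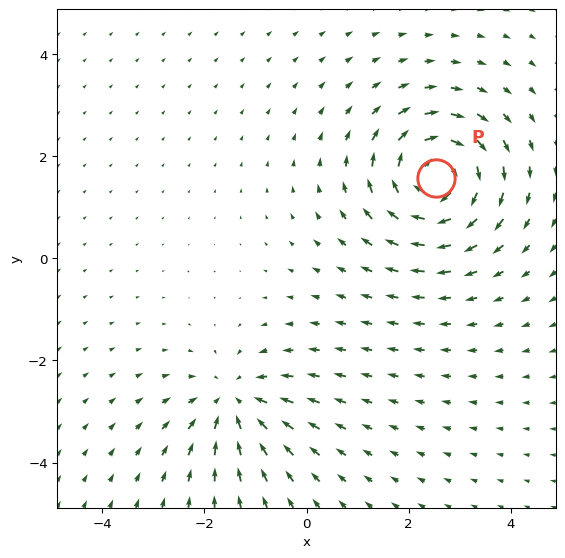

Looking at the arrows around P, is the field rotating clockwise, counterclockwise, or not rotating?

Near P at (2.5, 1.6) the arrows circulate clockwise. The curl (z-component) there is about -7; negative curl means clockwise rotation.

clockwise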